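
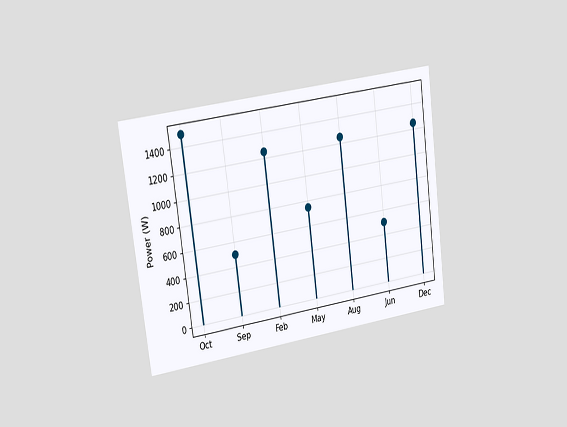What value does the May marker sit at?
The chart is tilted about 8° counter-clockwise and viewed slightly from the left. The May marker sits at 750W.

750W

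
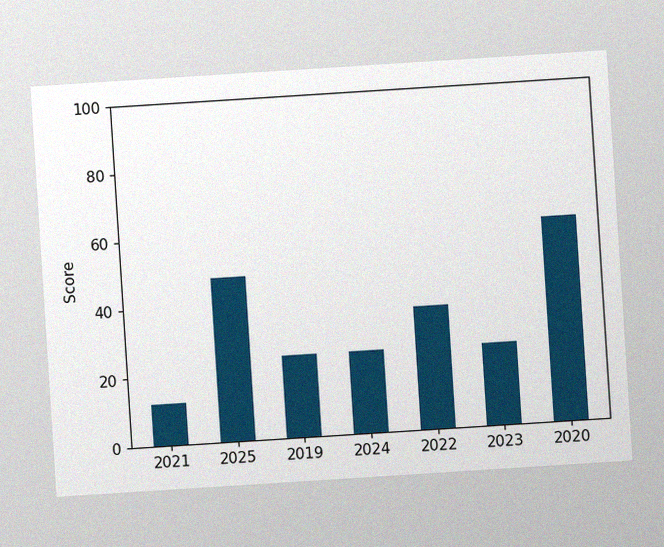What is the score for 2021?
12

The chart is tilted about 4° counter-clockwise, with some photo noise. Reading along the chart's y-axis, the 2021 bar reaches 12.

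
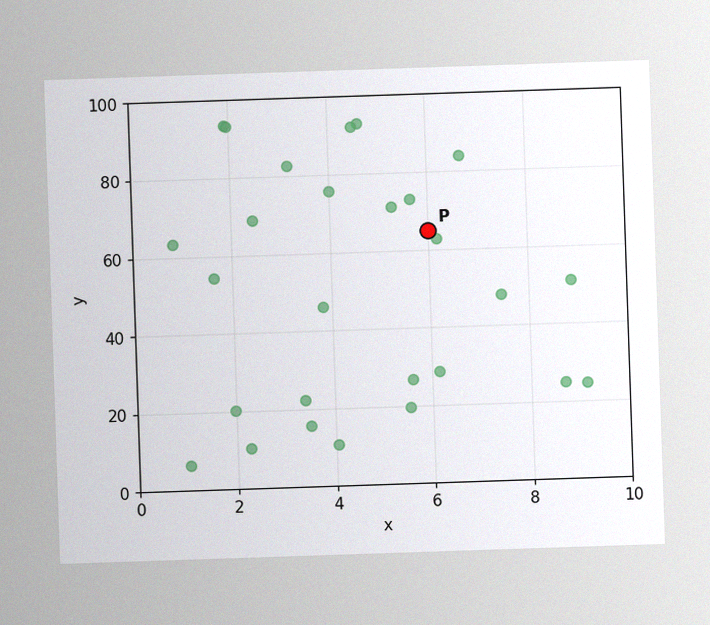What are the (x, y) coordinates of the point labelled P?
(6, 65)

The image has some photo noise and uneven lighting. Following the gridlines from P to each axis, P sits at (6, 65).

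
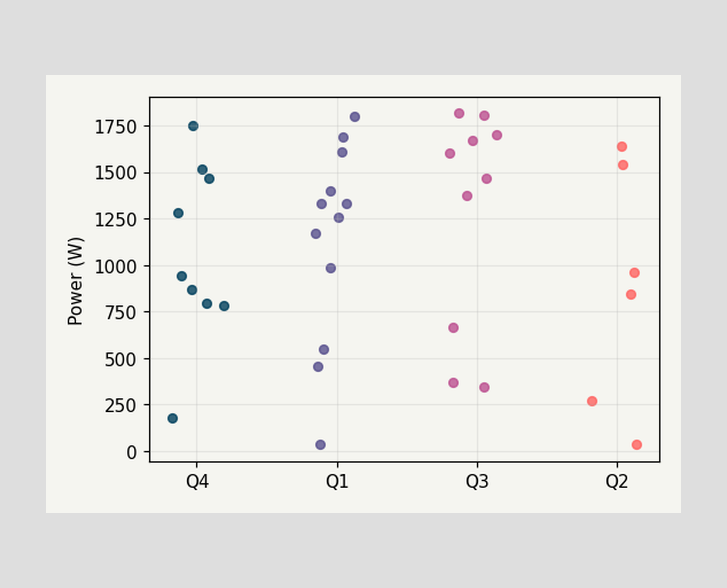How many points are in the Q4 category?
9

Counting the markers in the Q4 column gives 9.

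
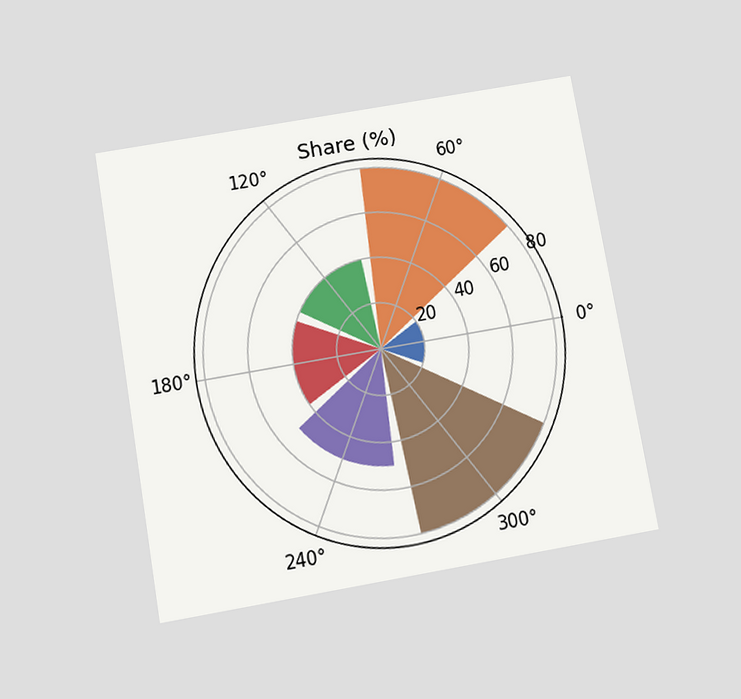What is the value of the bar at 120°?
The chart is tilted about 10° counter-clockwise and viewed slightly from below. The bar at 120° reaches 40% on the radial axis.

40%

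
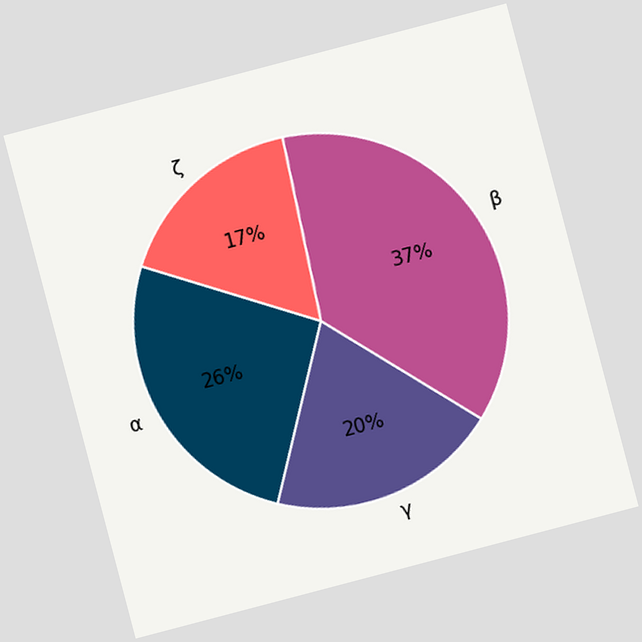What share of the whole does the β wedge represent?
37%

The chart is tilted about 15° counter-clockwise. The β slice takes up 37% of the pie.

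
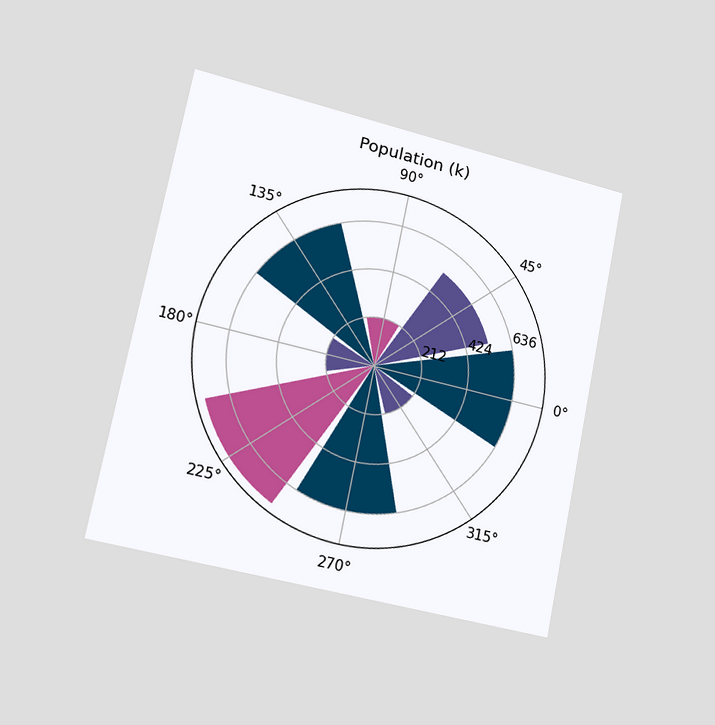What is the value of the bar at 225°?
The chart is tilted about 11° clockwise and viewed slightly from the left. The bar at 225° reaches 742k on the radial axis.

742k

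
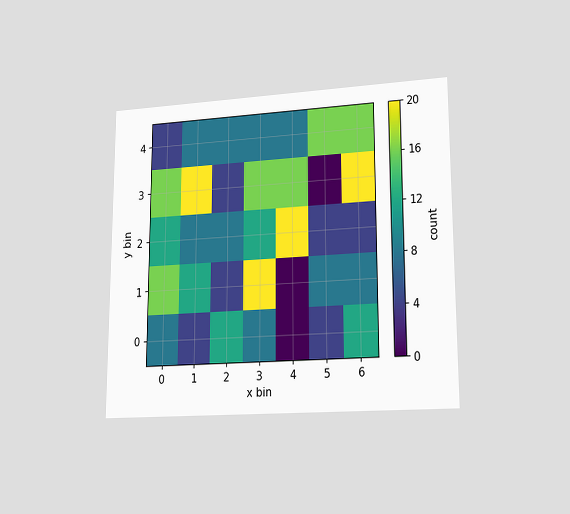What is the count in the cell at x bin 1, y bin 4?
The chart is viewed at a slight angle. Matching the cell (1, 4) against the colorbar gives 8.

8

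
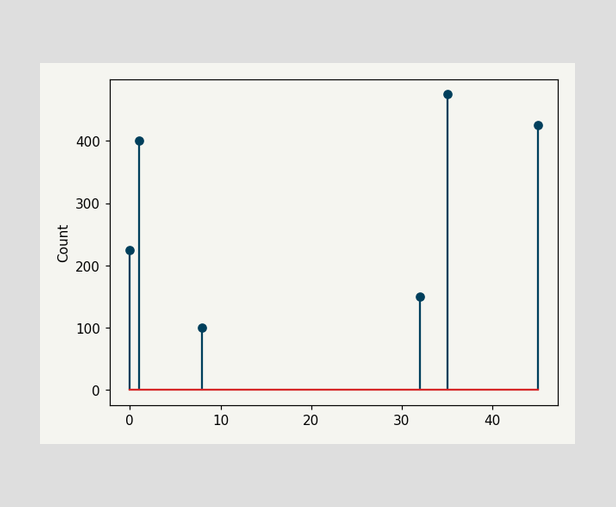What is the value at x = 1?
400

The stem at x=1 reaches 400.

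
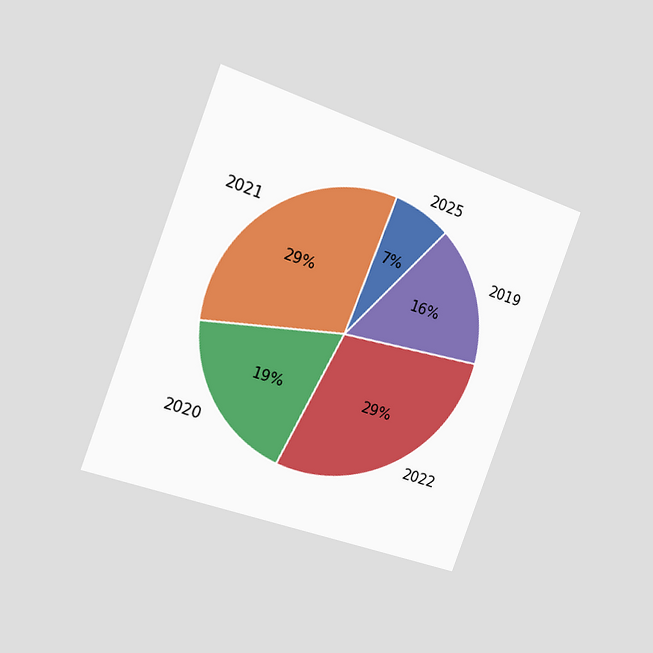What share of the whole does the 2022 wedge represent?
29%

The chart is tilted about 20° clockwise and viewed slightly from the left. The 2022 slice takes up 29% of the pie.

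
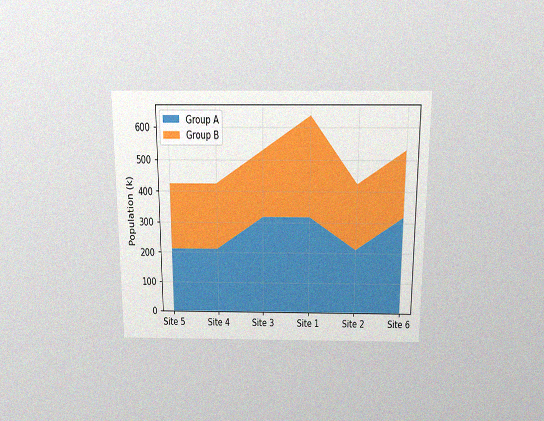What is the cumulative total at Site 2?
424k

The chart is viewed slightly from above, with some photo noise. The stacked total at Site 2 reaches 424k.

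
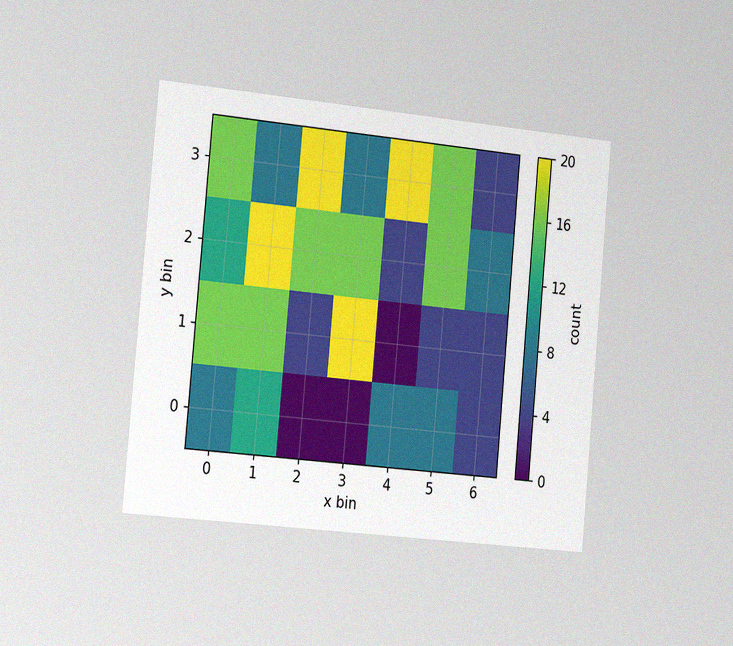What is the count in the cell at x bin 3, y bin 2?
The chart is tilted about 5° clockwise and viewed slightly from the left, with some photo noise. Matching the cell (3, 2) against the colorbar gives 16.

16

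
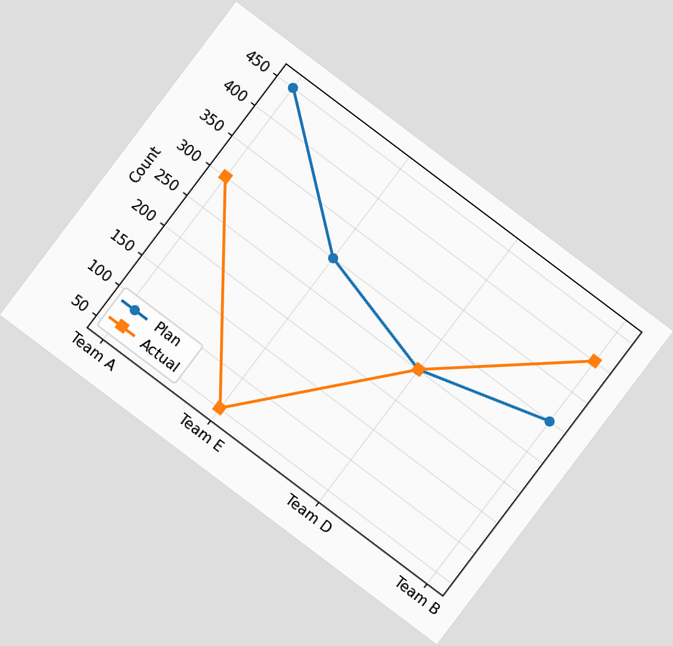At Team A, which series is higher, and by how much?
Plan, by 150

The chart is tilted about 37° clockwise. At Team A, Plan sits above the other line by 150.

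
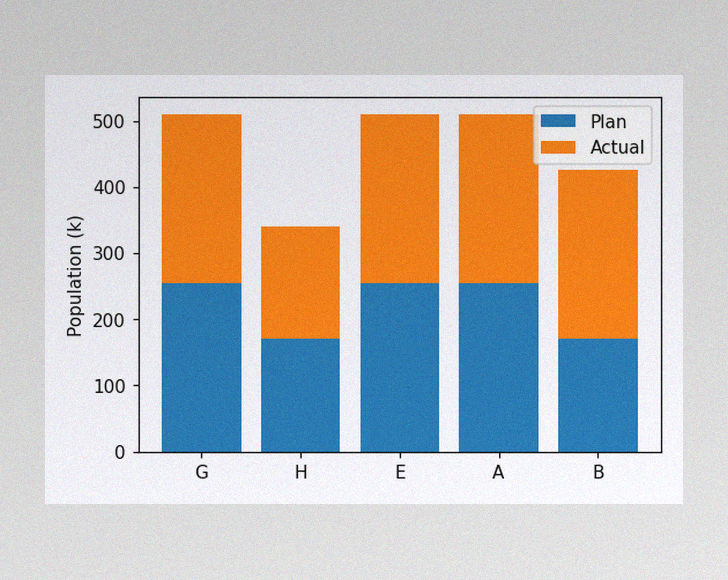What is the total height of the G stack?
510k

The image has some photo noise and uneven lighting. The G stack's top reaches 510k on the y-axis.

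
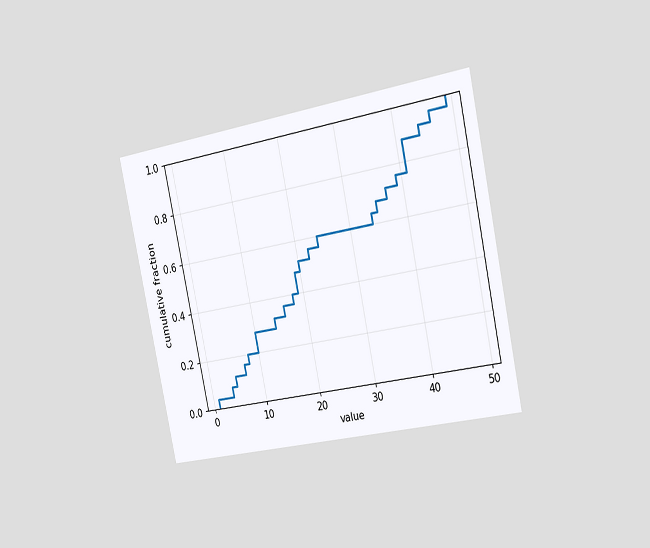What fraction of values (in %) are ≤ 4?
The chart is tilted about 12° counter-clockwise and viewed slightly from the right. At x=4 the ECDF step is at 8%.

8%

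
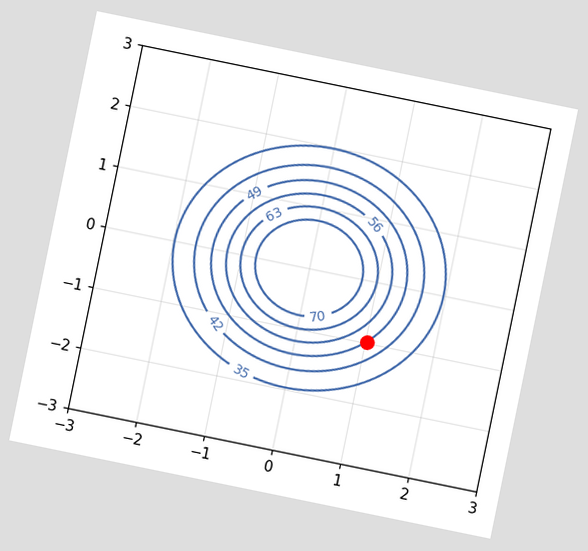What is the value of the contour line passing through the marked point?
The chart is tilted about 12° clockwise. The marked point sits on the contour labelled 49.

49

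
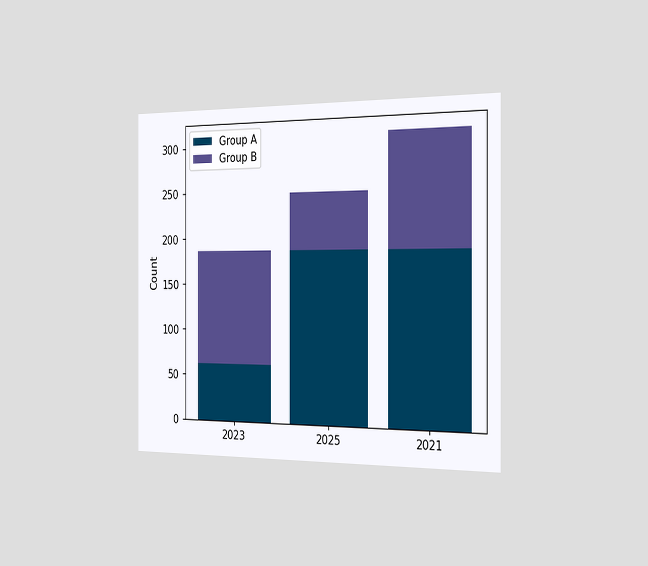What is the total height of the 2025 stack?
The chart is viewed slightly from the right. The 2025 stack's top reaches 248 on the y-axis.

248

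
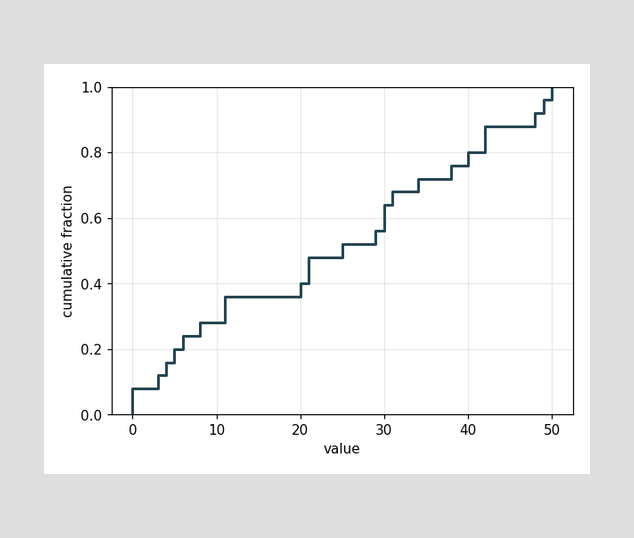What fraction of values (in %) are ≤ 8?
28%

At x=8 the ECDF step is at 28%.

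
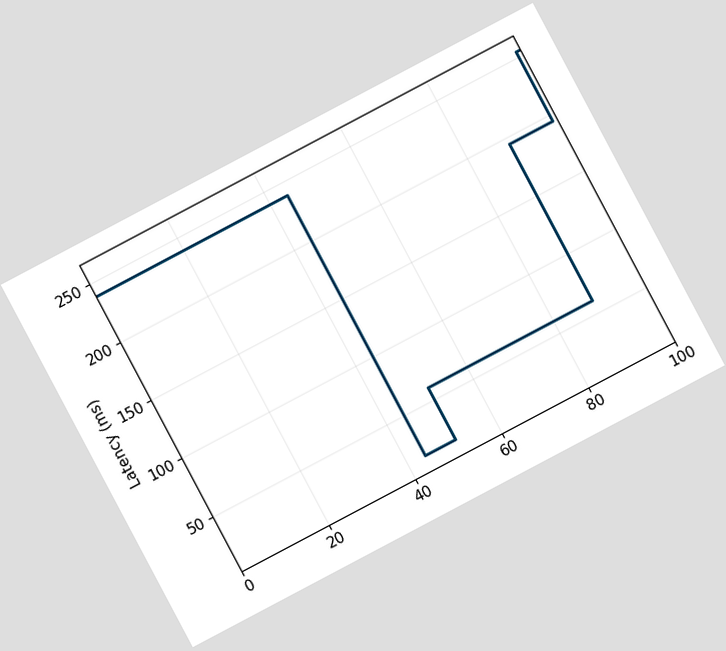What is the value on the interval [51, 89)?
The chart is tilted about 28° counter-clockwise. On [51, 89) the step sits at 60ms.

60ms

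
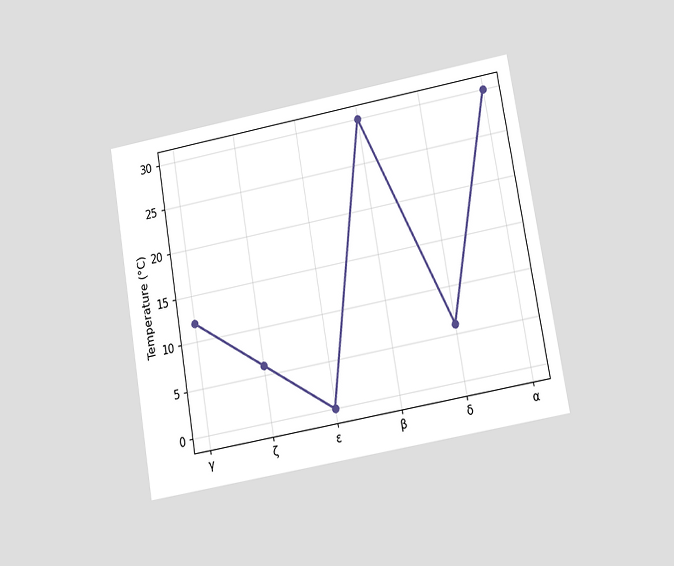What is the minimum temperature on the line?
The chart is tilted about 10° counter-clockwise and viewed at a slight angle. The lowest point is at ε, and reading across to the y-axis gives 0°C.

0°C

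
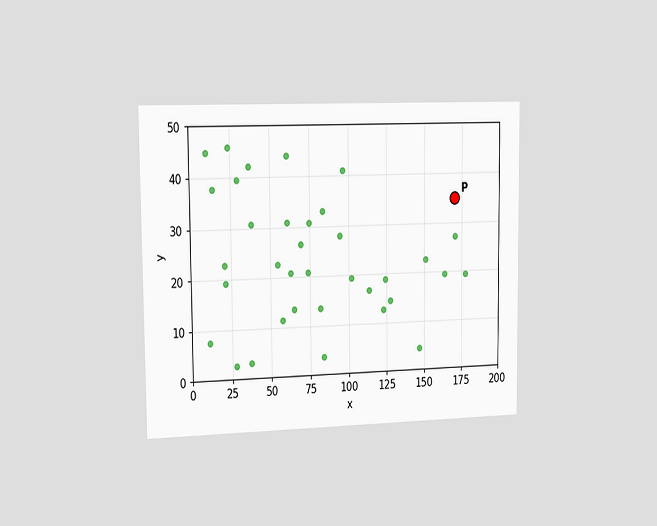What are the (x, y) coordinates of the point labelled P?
(170, 35)

The chart is viewed slightly from the left. Following the gridlines from P to each axis, P sits at (170, 35).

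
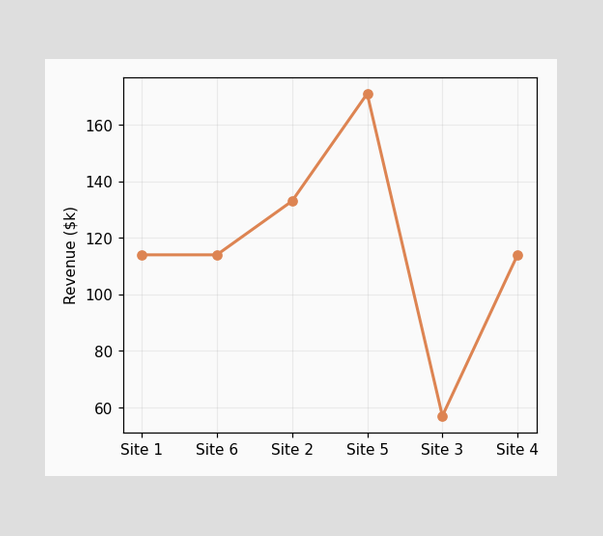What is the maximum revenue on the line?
The highest point is at Site 5, and reading across to the y-axis gives $171k.

$171k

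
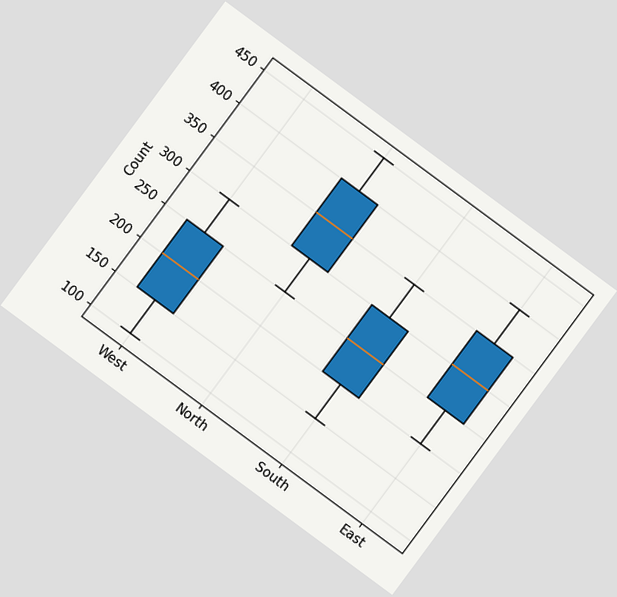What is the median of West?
The chart is tilted about 36° clockwise. The median line in the West box sits at 200.

200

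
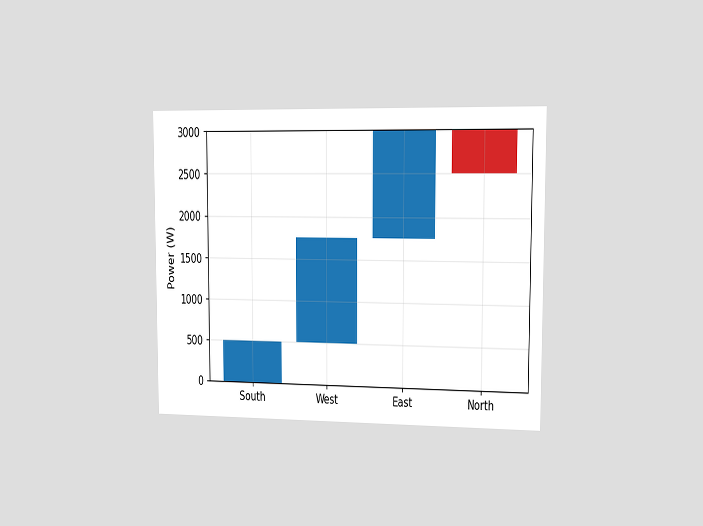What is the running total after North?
2500W

The chart is viewed slightly from the right. After North the running total reaches 2500W.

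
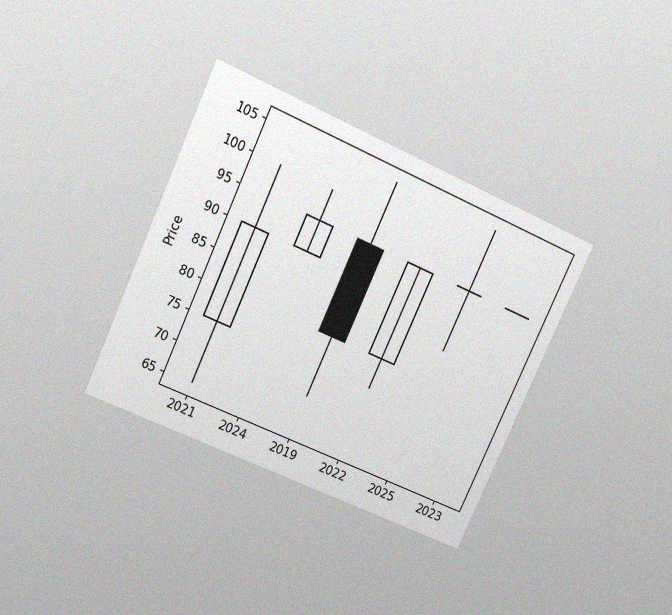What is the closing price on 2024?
The chart is tilted about 25° clockwise and viewed slightly from above, with some photo noise. The 2024 candle closes at 95.

95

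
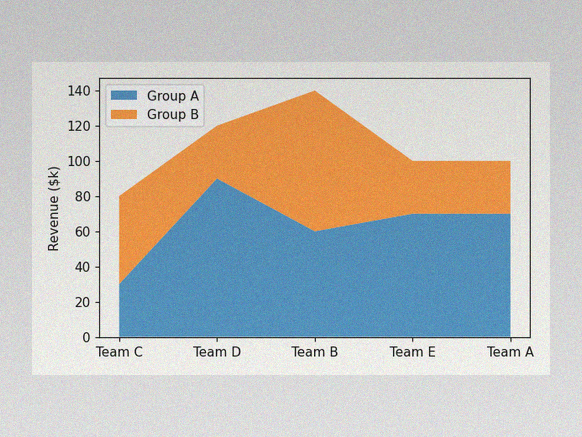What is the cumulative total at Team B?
$140k

The image has some photo noise and uneven lighting. The stacked total at Team B reaches $140k.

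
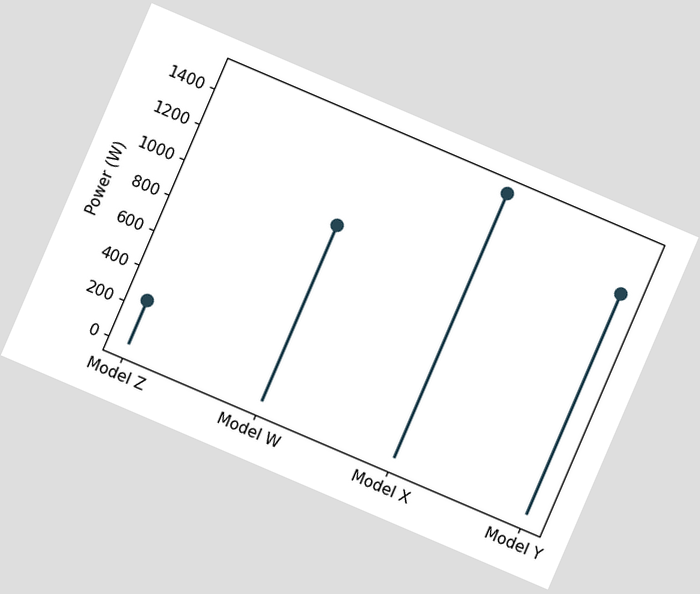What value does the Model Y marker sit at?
The chart is tilted about 23° clockwise. The Model Y marker sits at 1250W.

1250W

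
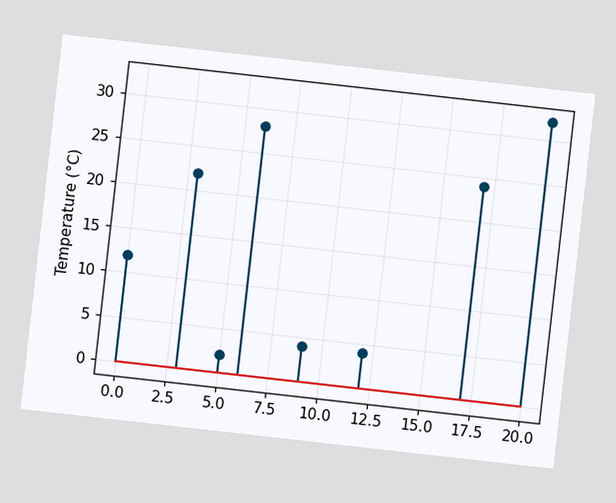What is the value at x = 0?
The chart is tilted about 6° clockwise. The stem at x=0 reaches 12°C.

12°C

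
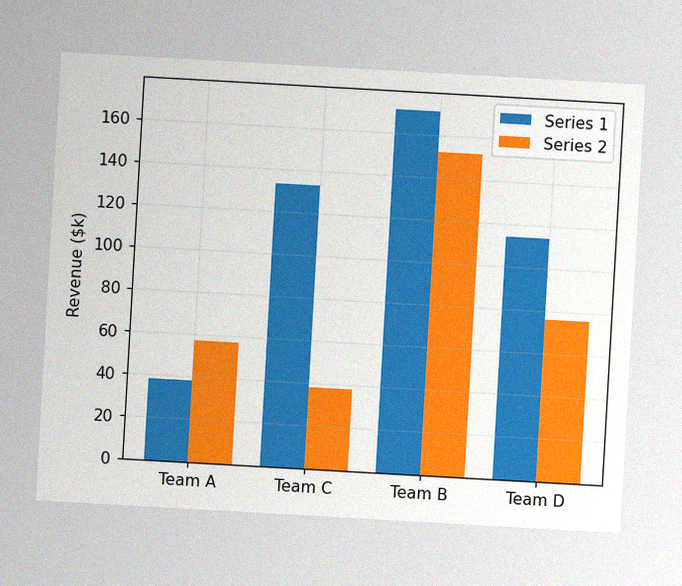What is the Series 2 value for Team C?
$38k

The chart is tilted about 3° clockwise, with some photo noise. The Series 2 bar at Team C reaches $38k on the y-axis.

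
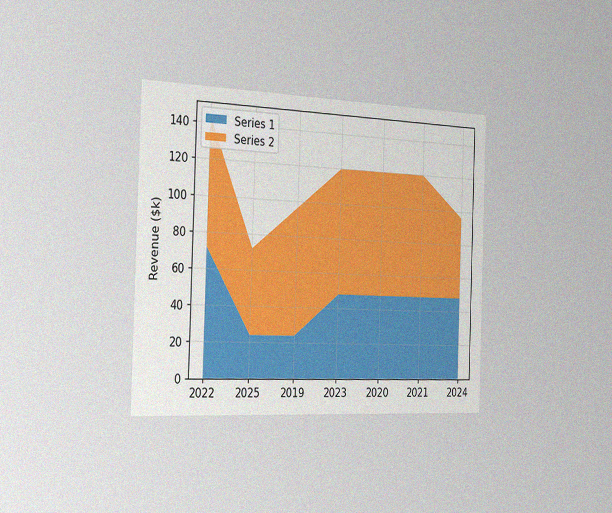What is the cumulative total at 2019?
$96k

The chart is viewed slightly from the left, with some photo noise. The stacked total at 2019 reaches $96k.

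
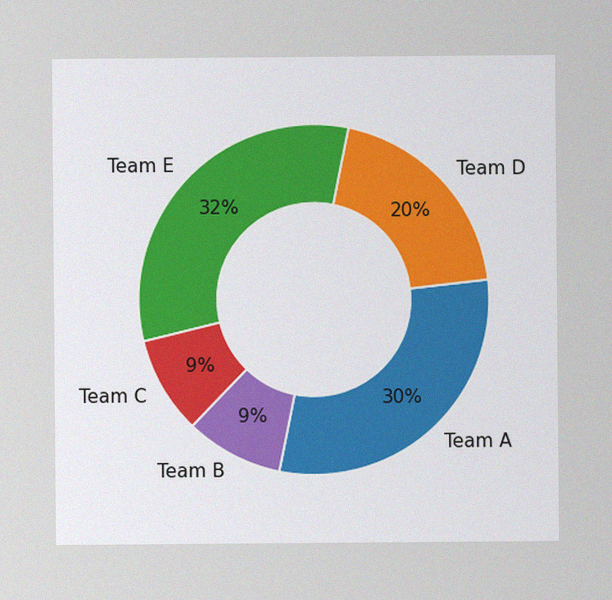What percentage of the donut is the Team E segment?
The image has some photo noise and uneven lighting. The Team E segment takes up 32% of the ring.

32%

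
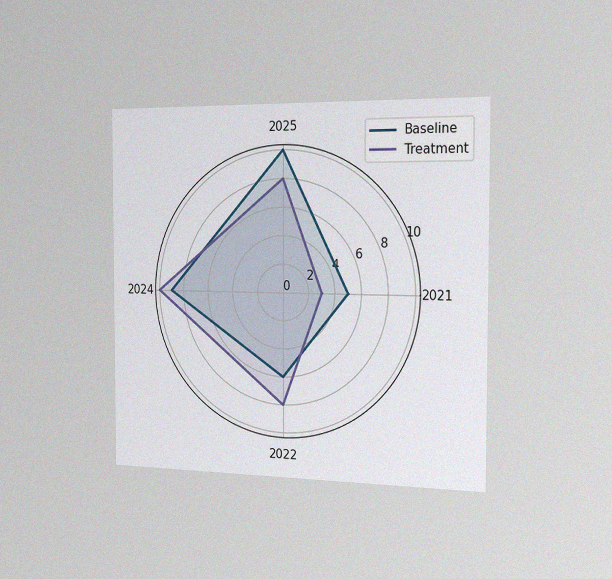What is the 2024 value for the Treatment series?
The chart is viewed slightly from the right, with some photo noise. On the 2024 axis, Treatment reaches 10.

10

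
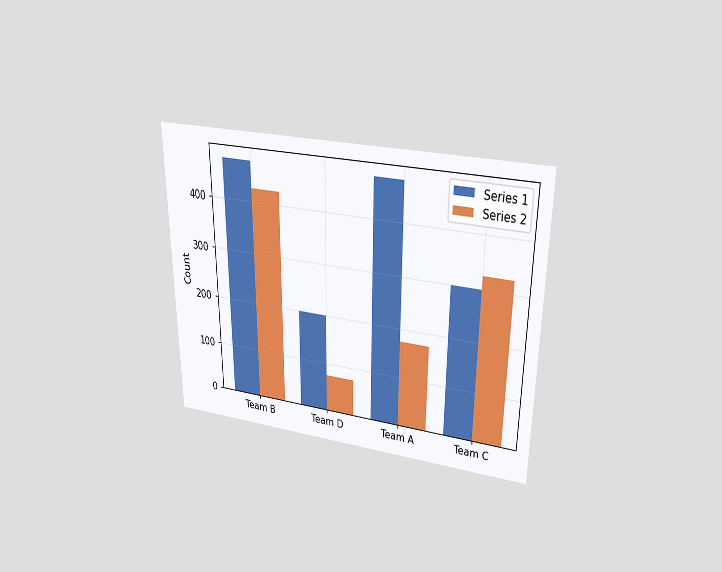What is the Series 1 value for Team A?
475

The chart is viewed slightly from above. The Series 1 bar at Team A reaches 475 on the y-axis.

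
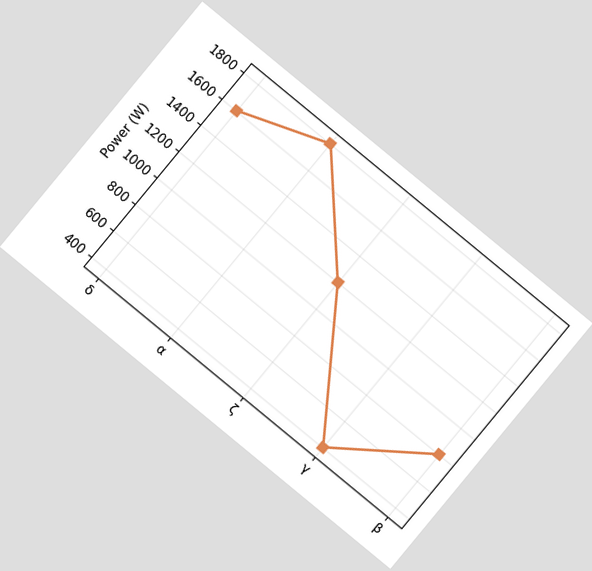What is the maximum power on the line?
1800W

The chart is tilted about 40° clockwise. The highest point is at α, and reading across to the y-axis gives 1800W.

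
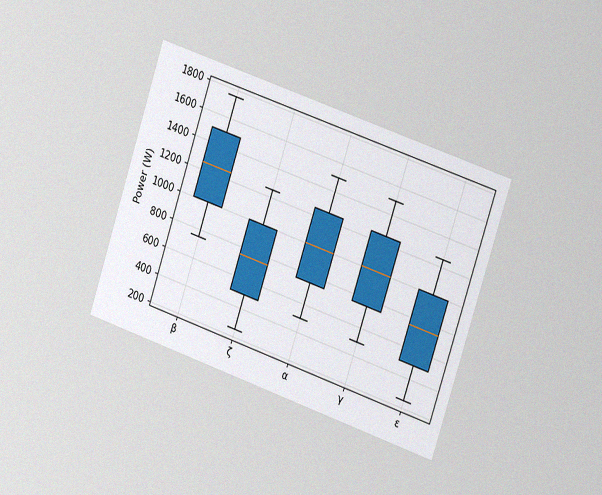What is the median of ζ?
750W

The chart is tilted about 19° clockwise and viewed slightly from the right, with some photo noise. The median line in the ζ box sits at 750W.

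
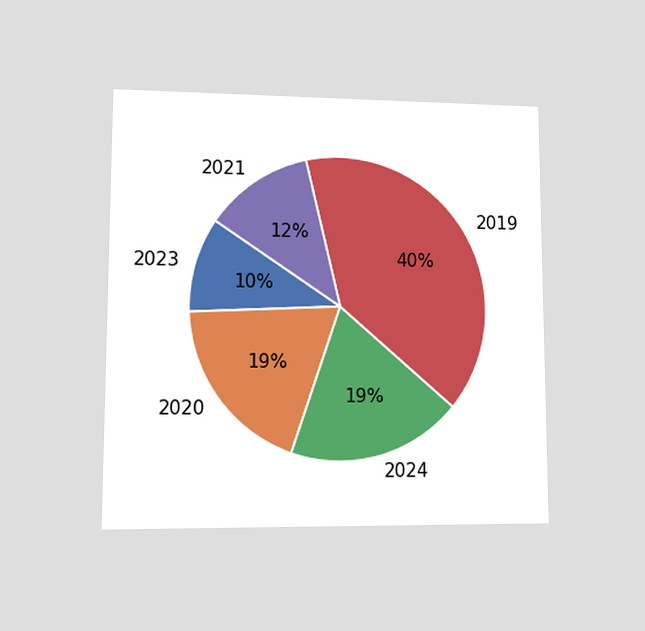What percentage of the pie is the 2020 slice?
The chart is viewed at a slight angle. The 2020 slice takes up 19% of the pie.

19%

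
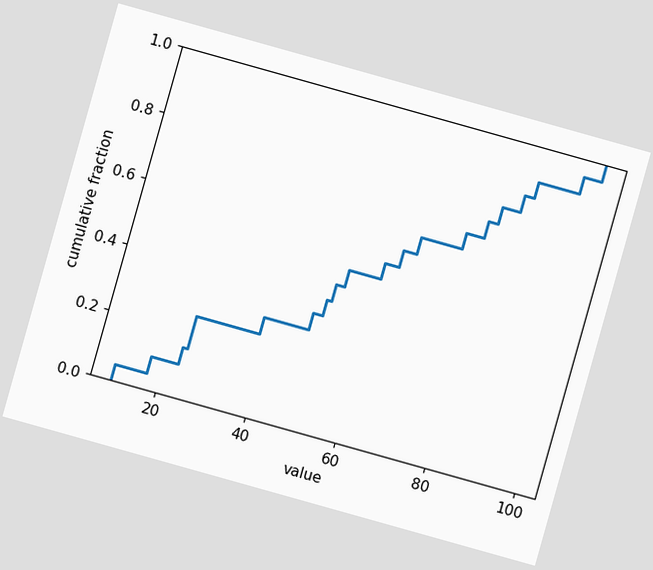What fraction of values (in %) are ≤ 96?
95%

The chart is tilted about 16° clockwise. At x=96 the ECDF step is at 95%.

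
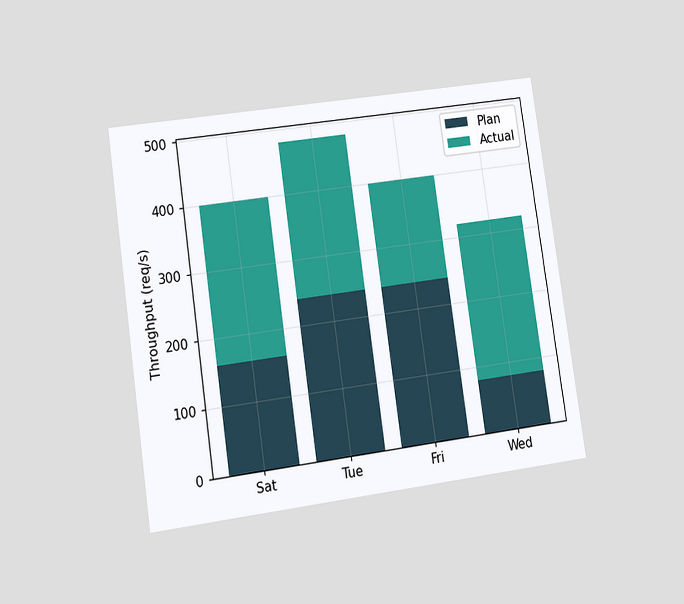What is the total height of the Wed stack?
The chart is tilted about 8° counter-clockwise and viewed at a slight angle. The Wed stack's top reaches 320req/s on the y-axis.

320req/s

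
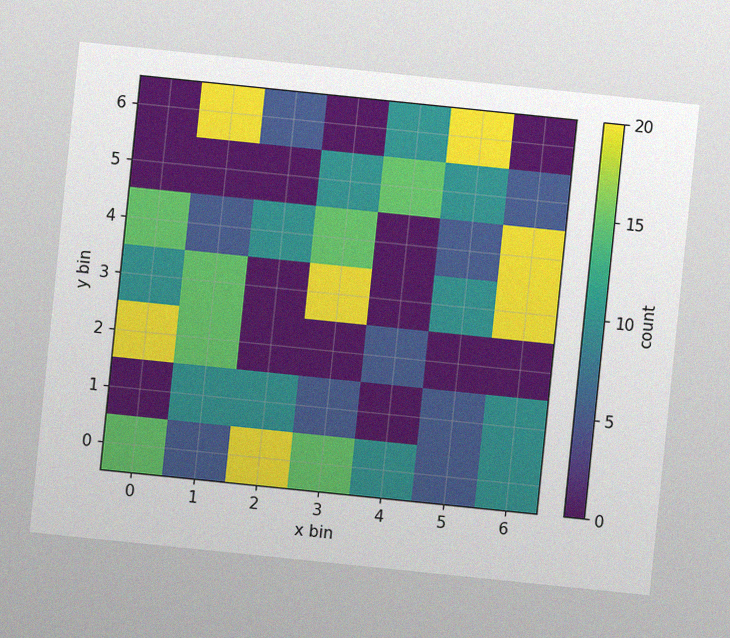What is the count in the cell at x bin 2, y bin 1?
The chart is tilted about 6° clockwise, with some photo noise. Matching the cell (2, 1) against the colorbar gives 10.

10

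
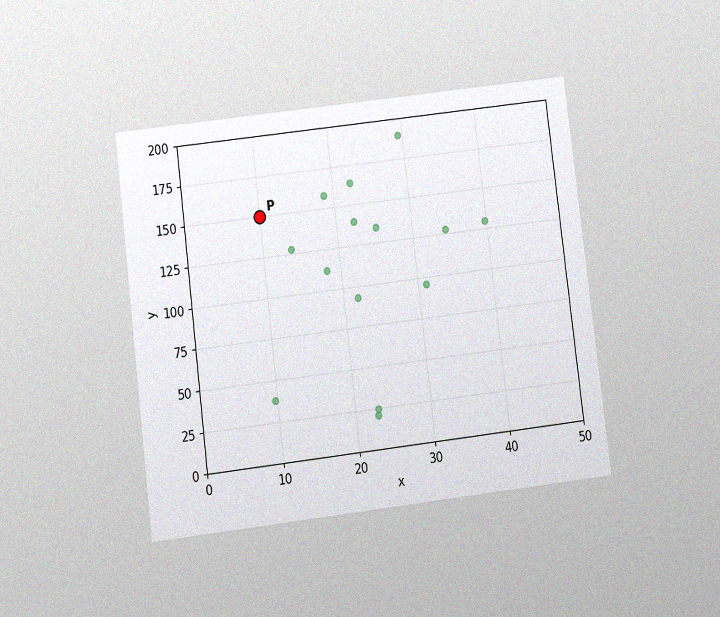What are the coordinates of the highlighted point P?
(10, 150)

The chart is tilted about 7° counter-clockwise and viewed slightly from below, with some photo noise. Following the gridlines from P to each axis, P sits at (10, 150).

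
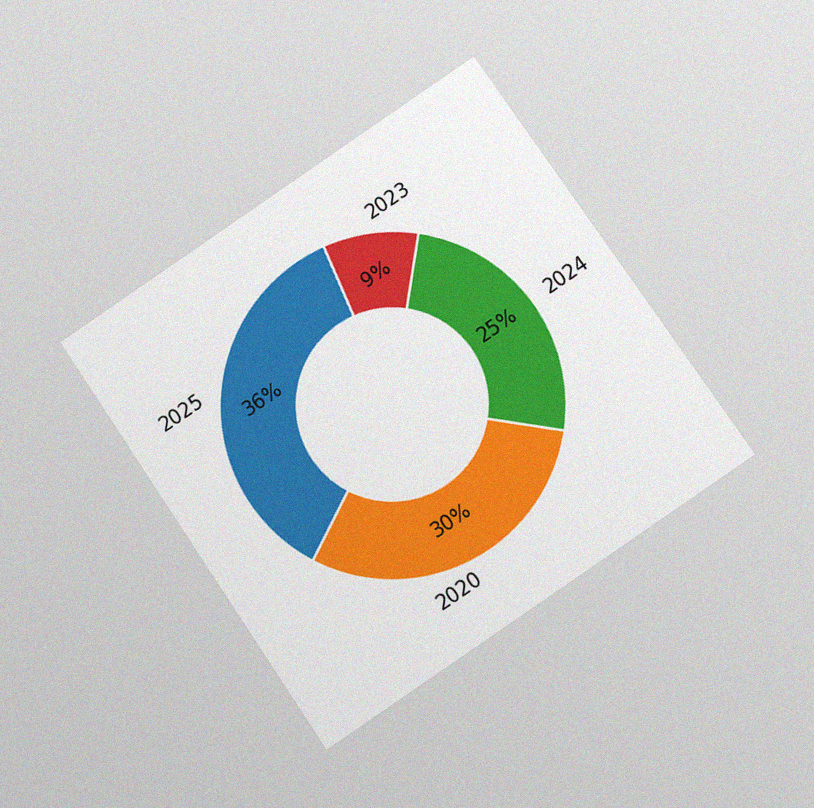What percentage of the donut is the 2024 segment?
The chart is tilted about 34° counter-clockwise and viewed at a slight angle, with some photo noise. The 2024 segment takes up 25% of the ring.

25%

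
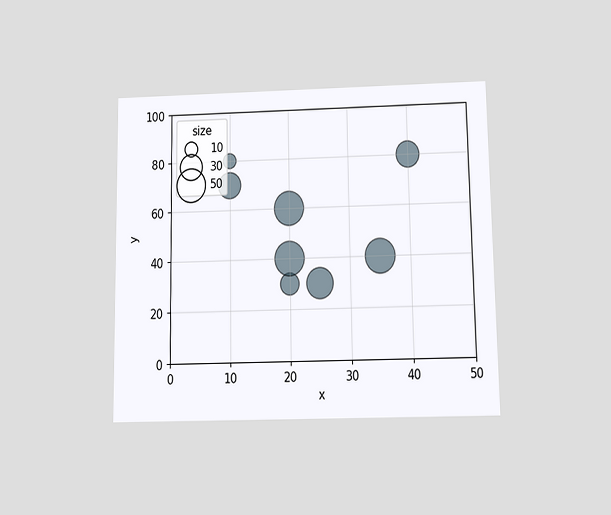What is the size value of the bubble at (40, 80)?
The chart is viewed slightly from below. Matching the bubble at (40, 80) against the size legend gives 30.

30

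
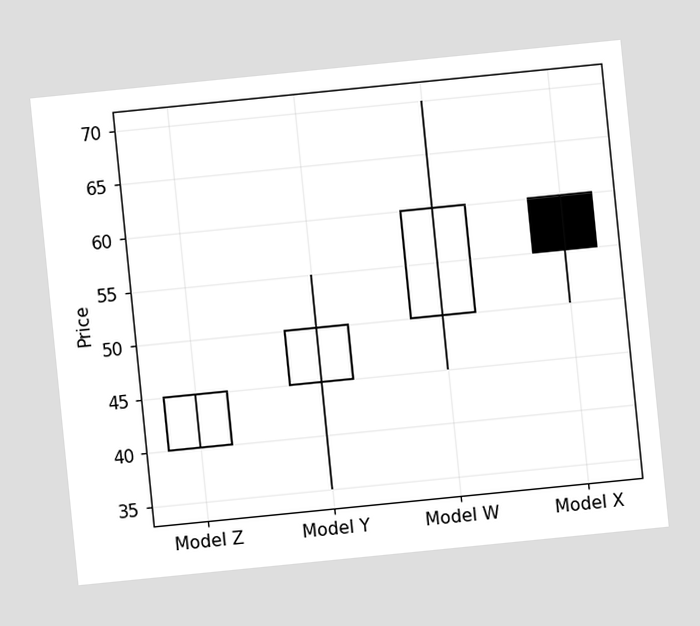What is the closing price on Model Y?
50

The chart is tilted about 6° counter-clockwise. The Model Y candle closes at 50.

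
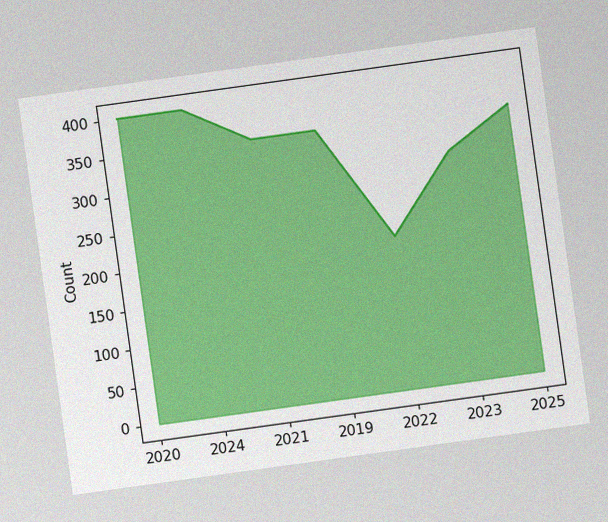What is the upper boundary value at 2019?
350

The chart is tilted about 8° counter-clockwise, with some photo noise. At 2019 the upper boundary is at 350.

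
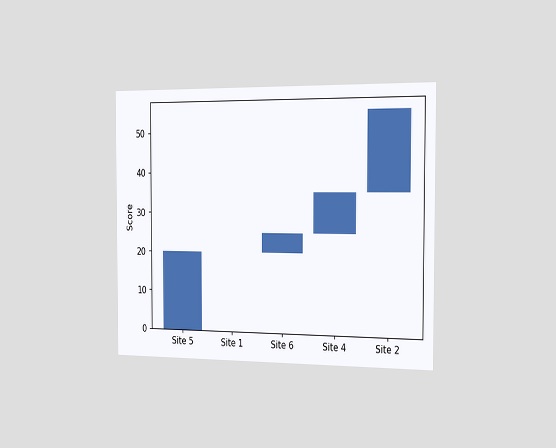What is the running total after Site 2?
55

The chart is viewed slightly from the right. After Site 2 the running total reaches 55.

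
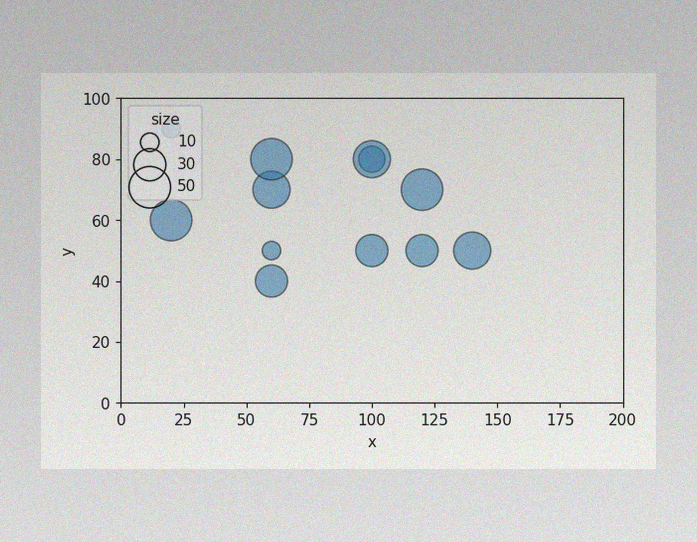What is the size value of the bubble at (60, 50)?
The image has some photo noise and uneven lighting. Matching the bubble at (60, 50) against the size legend gives 10.

10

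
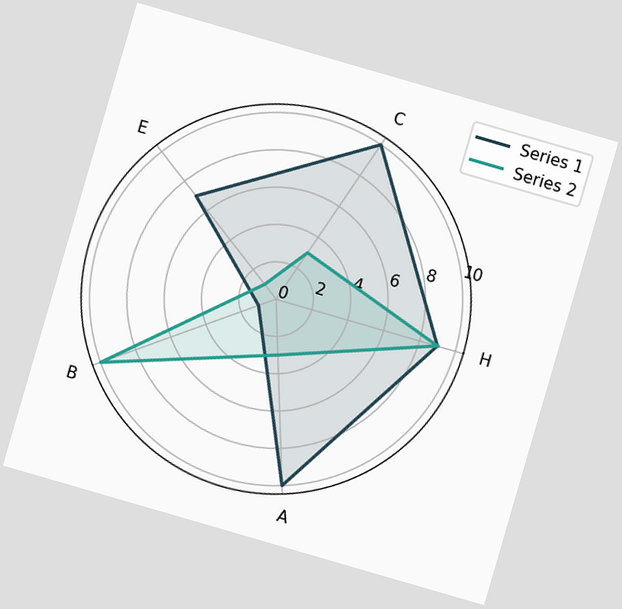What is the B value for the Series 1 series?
The chart is tilted about 16° clockwise. On the B axis, Series 1 reaches 1.

1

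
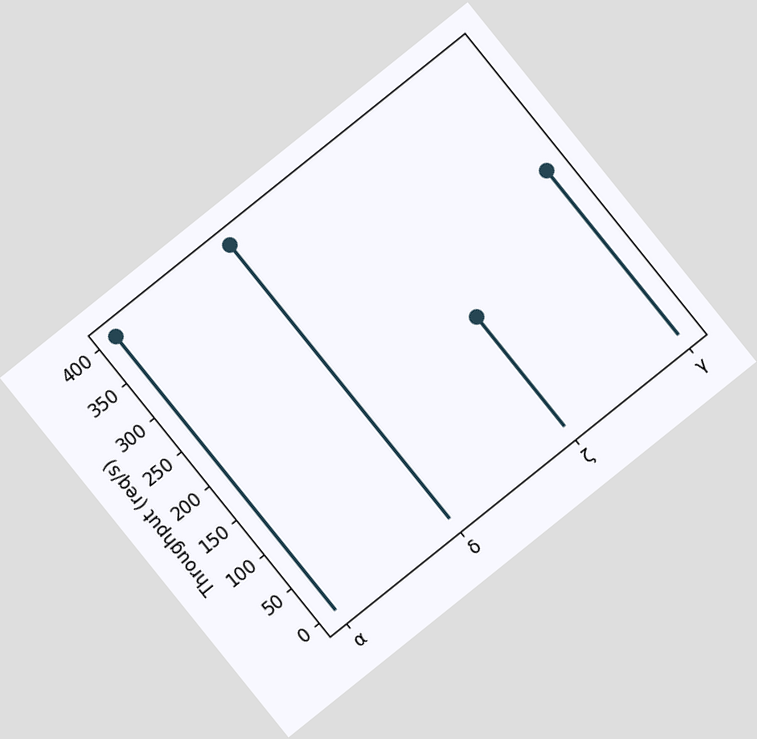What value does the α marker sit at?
400req/s

The chart is tilted about 39° counter-clockwise. The α marker sits at 400req/s.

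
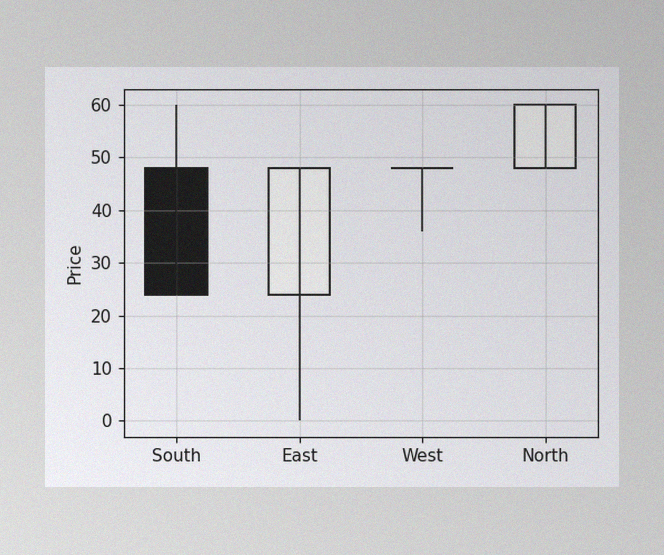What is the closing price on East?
48

The image has some photo noise and uneven lighting. The East candle closes at 48.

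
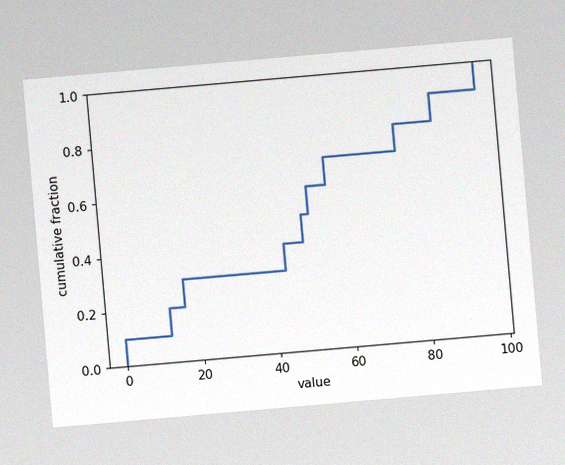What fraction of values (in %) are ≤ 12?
The chart is tilted about 5° counter-clockwise, with some photo noise. At x=12 the ECDF step is at 20%.

20%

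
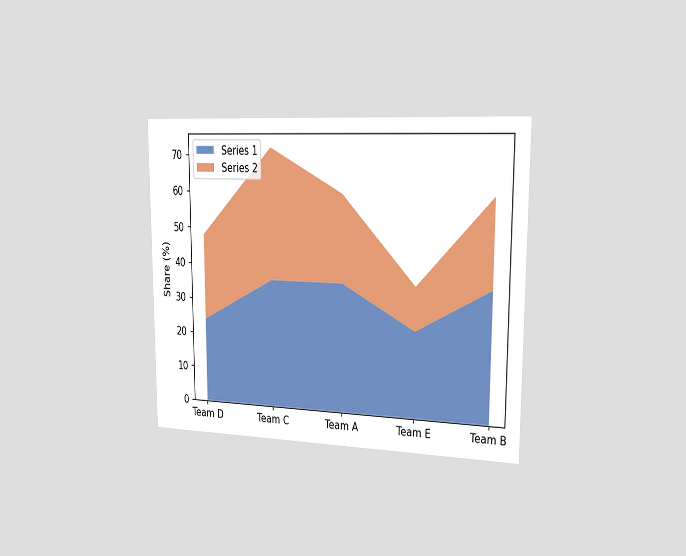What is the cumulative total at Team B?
60%

The chart is viewed slightly from the right. The stacked total at Team B reaches 60%.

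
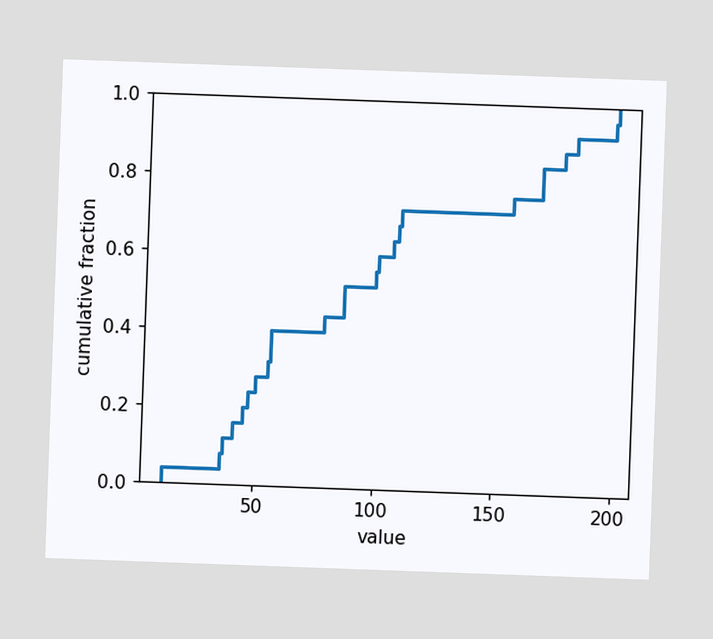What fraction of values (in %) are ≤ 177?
The chart is tilted about 2° clockwise. At x=177 the ECDF step is at 88%.

88%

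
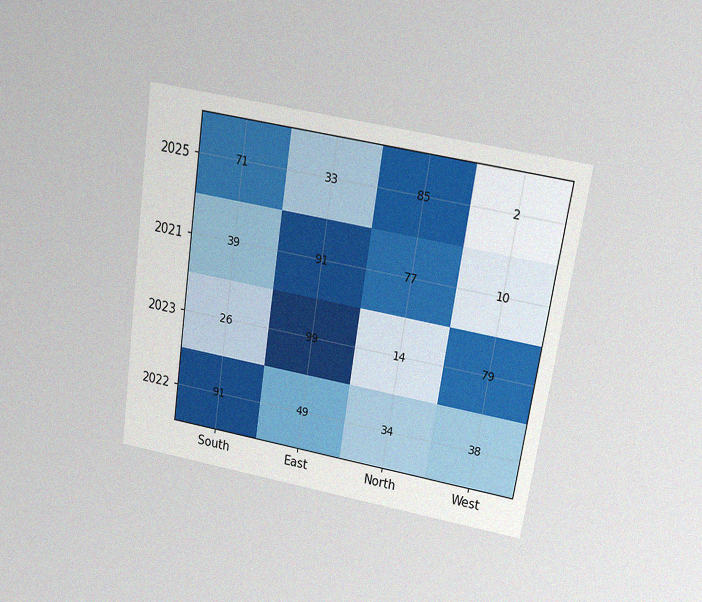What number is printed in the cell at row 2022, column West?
The chart is tilted about 9° clockwise and viewed slightly from above, with some photo noise. The (2022, West) cell reads 38.

38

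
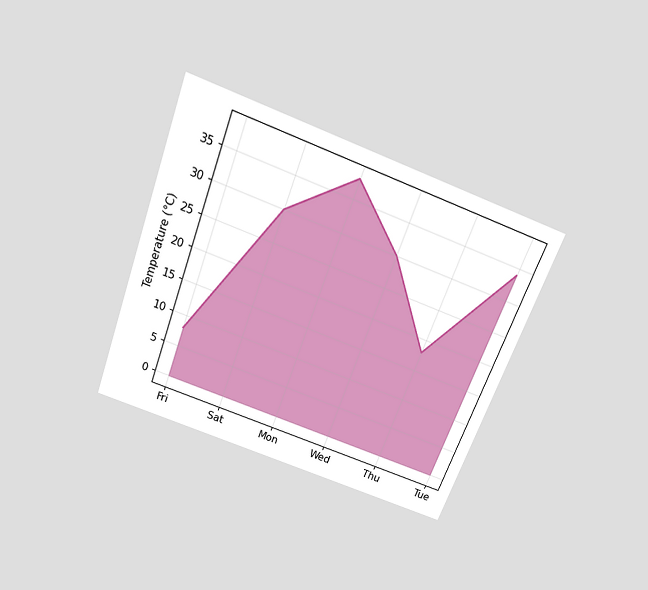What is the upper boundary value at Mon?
The chart is tilted about 21° clockwise and viewed slightly from above. At Mon the upper boundary is at 38°C.

38°C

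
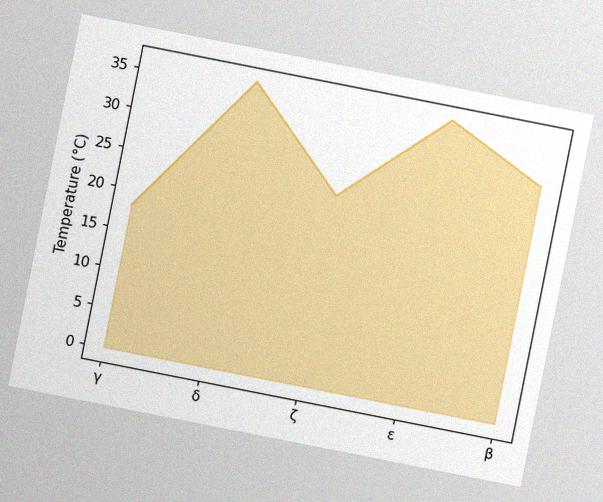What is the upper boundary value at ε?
The chart is tilted about 11° clockwise, with some photo noise. At ε the upper boundary is at 36°C.

36°C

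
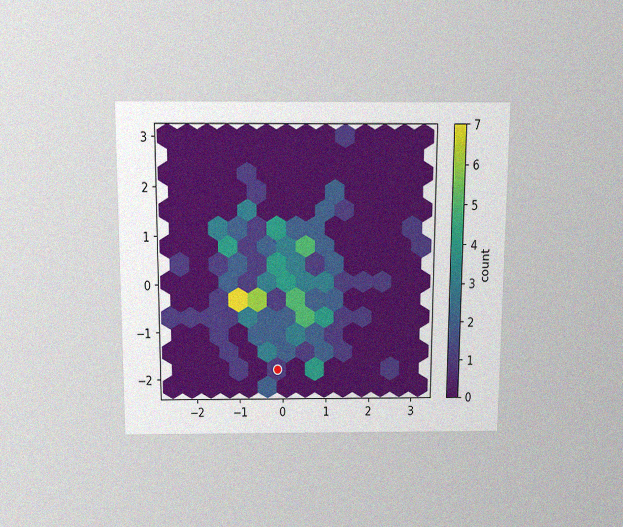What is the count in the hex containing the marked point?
The chart is viewed slightly from above, with some photo noise. The marked hex reads 1 on the colorbar.

1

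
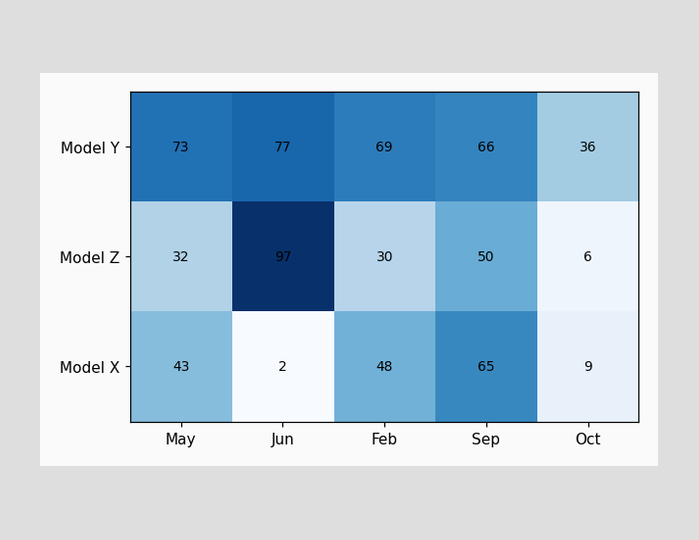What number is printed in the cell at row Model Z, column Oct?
The (Model Z, Oct) cell reads 6.

6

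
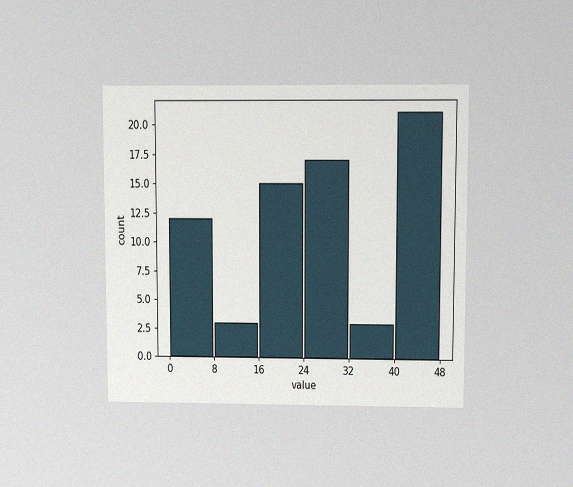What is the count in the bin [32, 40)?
3

The chart is viewed at a slight angle, with some photo noise. The [32, 40) bin has height 3.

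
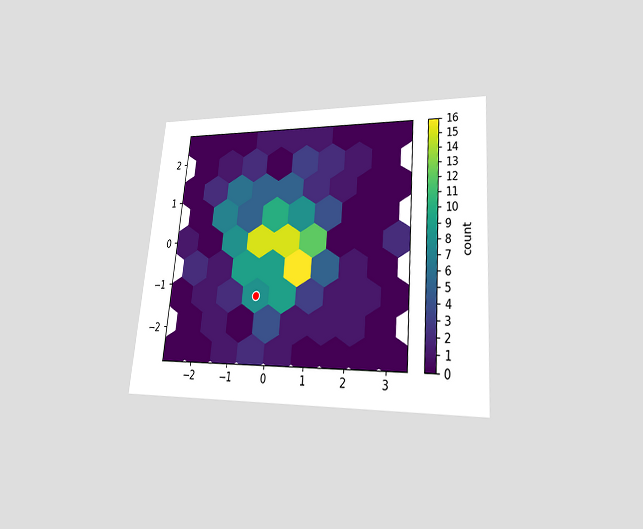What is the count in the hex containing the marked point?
The chart is tilted about 5° clockwise and viewed at a slight angle. The marked hex reads 8 on the colorbar.

8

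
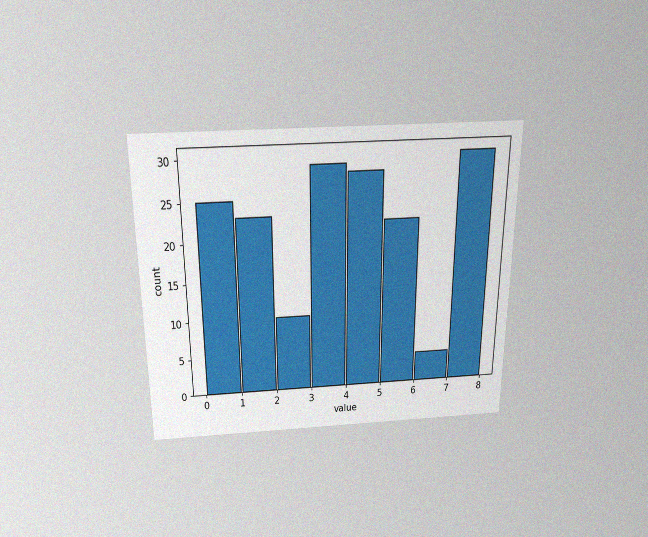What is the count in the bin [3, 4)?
29

The chart is viewed slightly from above, with some photo noise. The [3, 4) bin has height 29.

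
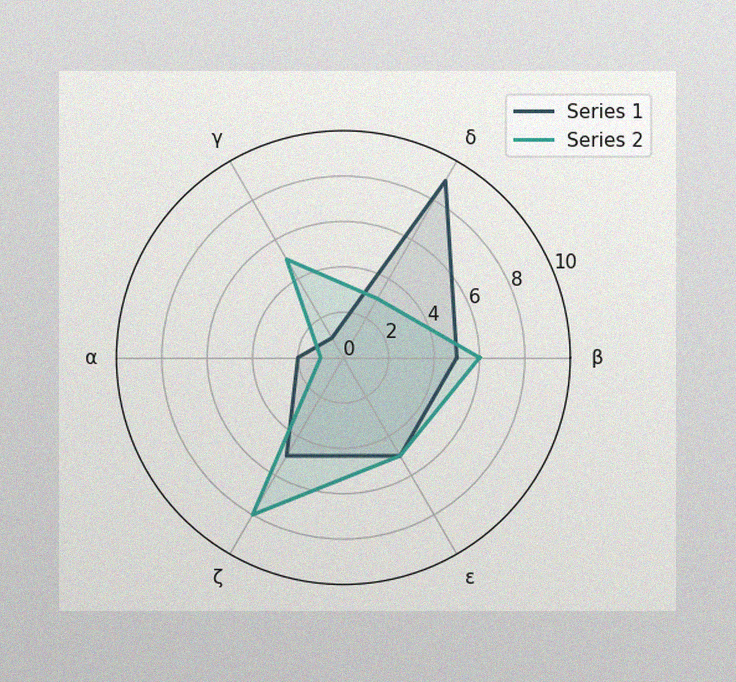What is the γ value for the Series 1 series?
The image has some photo noise and uneven lighting. On the γ axis, Series 1 reaches 1.

1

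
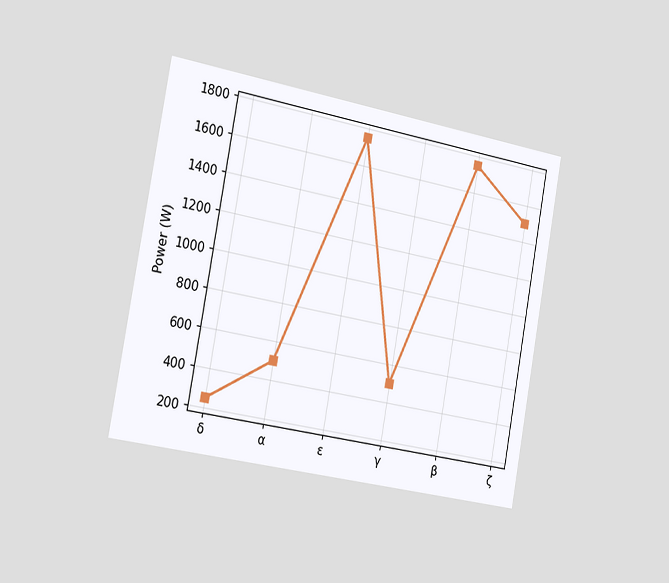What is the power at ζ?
The chart is tilted about 10° clockwise and viewed slightly from the left. At ζ, the line is at 1500W.

1500W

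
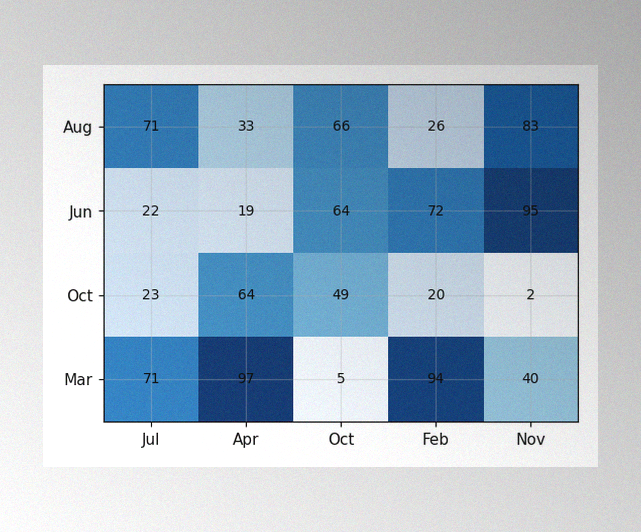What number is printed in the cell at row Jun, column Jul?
22

The image has some photo noise and uneven lighting. The (Jun, Jul) cell reads 22.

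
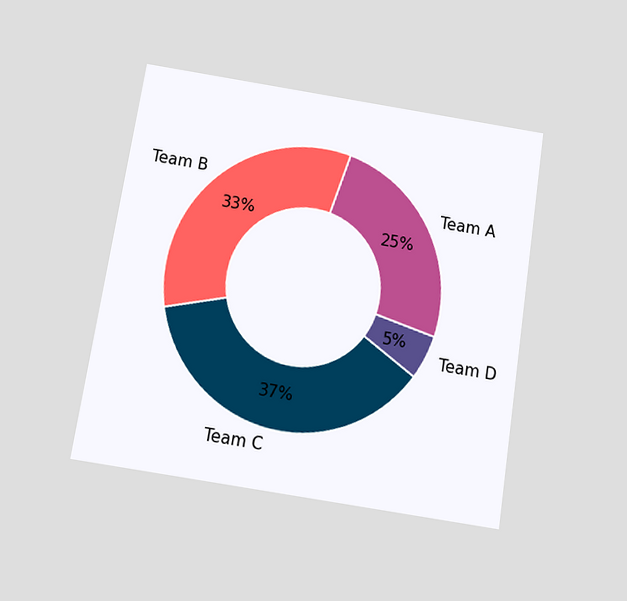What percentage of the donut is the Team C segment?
37%

The chart is tilted about 9° clockwise and viewed slightly from below. The Team C segment takes up 37% of the ring.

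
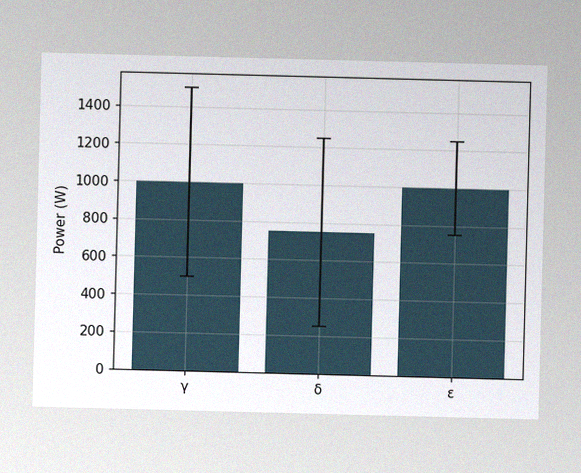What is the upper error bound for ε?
The image has some photo noise and uneven lighting. The ε bar's upper whisker reaches 1250W.

1250W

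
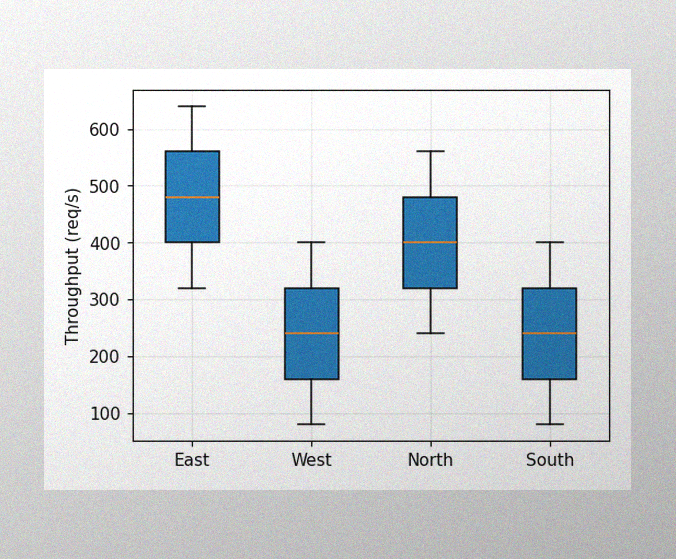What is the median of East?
480req/s

The image has some photo noise and uneven lighting. The median line in the East box sits at 480req/s.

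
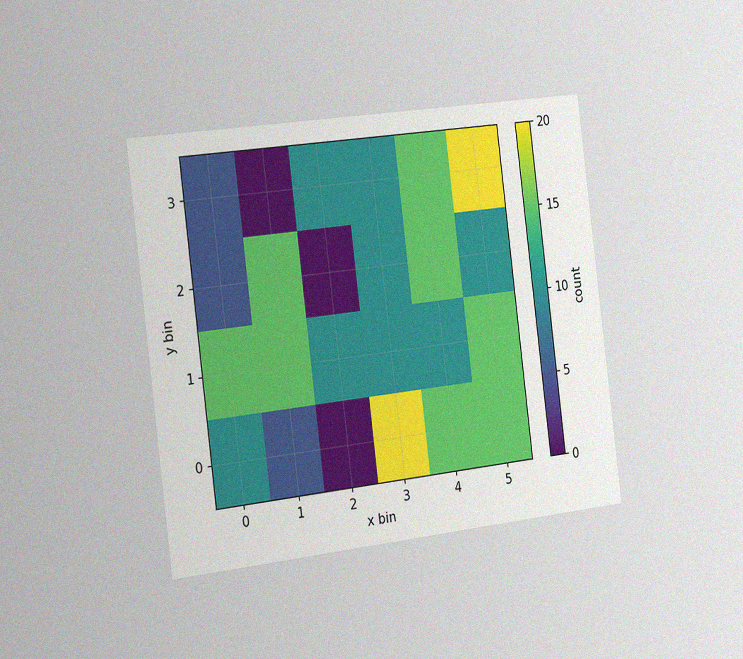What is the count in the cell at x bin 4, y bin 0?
15

The chart is tilted about 7° counter-clockwise and viewed slightly from the left, with some photo noise. Matching the cell (4, 0) against the colorbar gives 15.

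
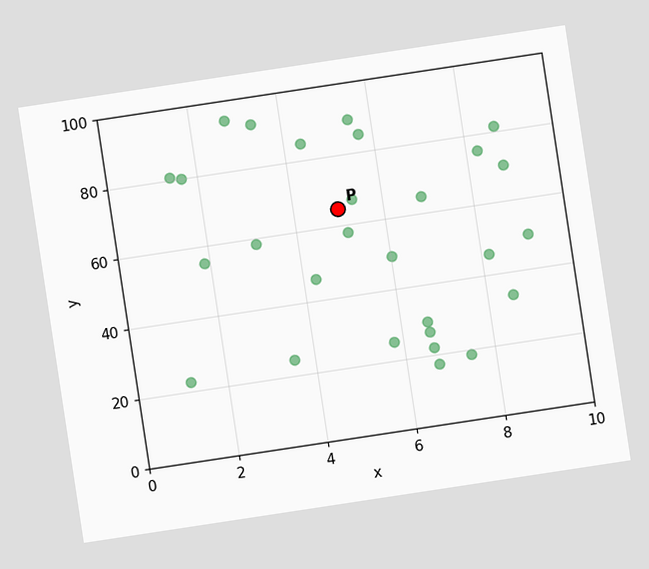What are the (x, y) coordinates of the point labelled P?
The chart is tilted about 9° counter-clockwise. Following the gridlines from P to each axis, P sits at (5, 65).

(5, 65)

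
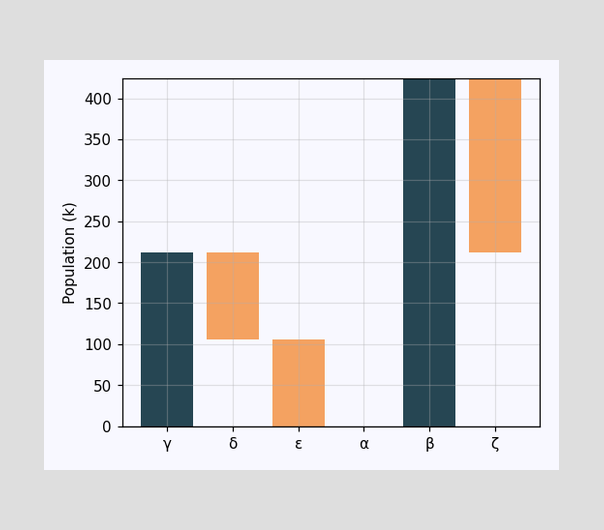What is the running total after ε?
After ε the running total reaches 0k.

0k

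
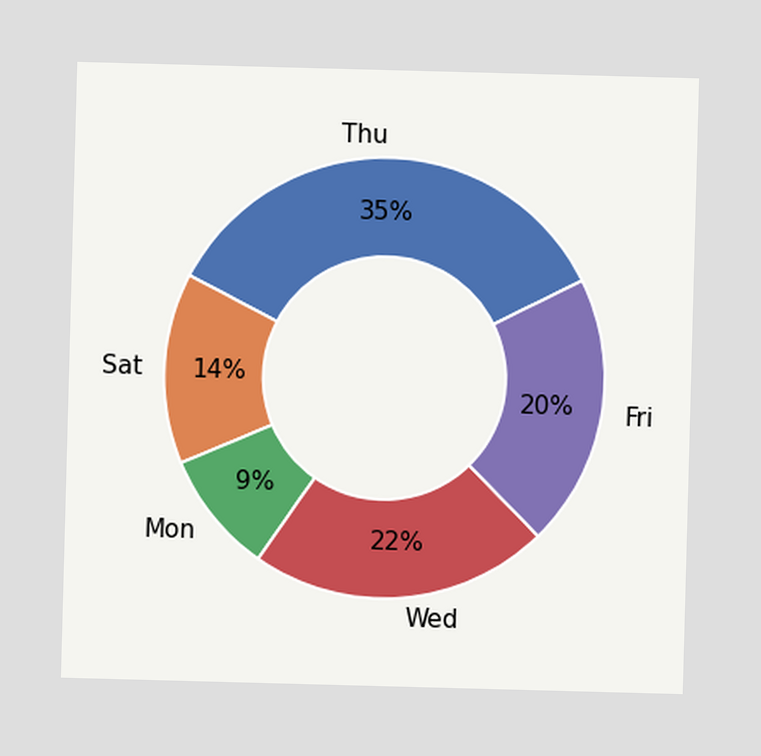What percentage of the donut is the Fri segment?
20%

The Fri segment takes up 20% of the ring.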